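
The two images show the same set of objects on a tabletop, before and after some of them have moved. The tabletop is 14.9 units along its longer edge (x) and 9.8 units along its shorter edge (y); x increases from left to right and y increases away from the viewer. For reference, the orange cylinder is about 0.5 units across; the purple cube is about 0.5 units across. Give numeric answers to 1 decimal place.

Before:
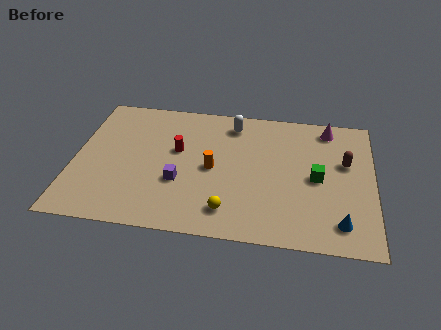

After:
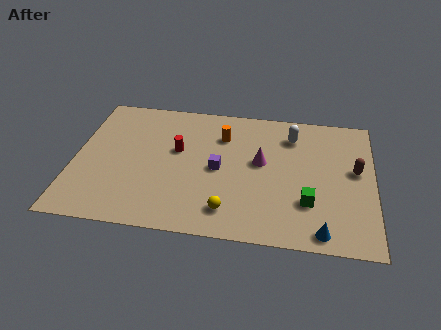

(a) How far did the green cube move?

1.8

From (12.1, 4.7) to (11.7, 2.9), the green cube covered √(0.4² + 1.8²) ≈ 1.8 units.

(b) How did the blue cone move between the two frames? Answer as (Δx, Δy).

(-0.9, -0.7)

From the two frames, the blue cone sits at roughly (13.3, 1.7) before and (12.4, 1.0) after.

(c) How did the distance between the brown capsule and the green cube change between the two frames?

+1.6

The distance was about 1.9 in the first image and 3.5 in the second, so they moved 1.6 units further apart.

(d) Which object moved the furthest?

the magenta cone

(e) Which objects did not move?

the red cylinder and the yellow sphere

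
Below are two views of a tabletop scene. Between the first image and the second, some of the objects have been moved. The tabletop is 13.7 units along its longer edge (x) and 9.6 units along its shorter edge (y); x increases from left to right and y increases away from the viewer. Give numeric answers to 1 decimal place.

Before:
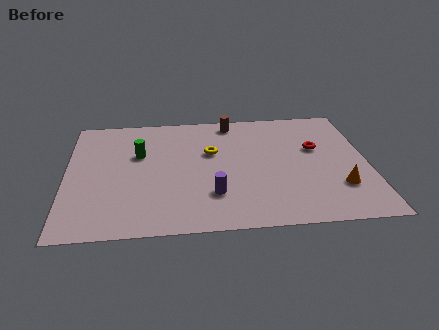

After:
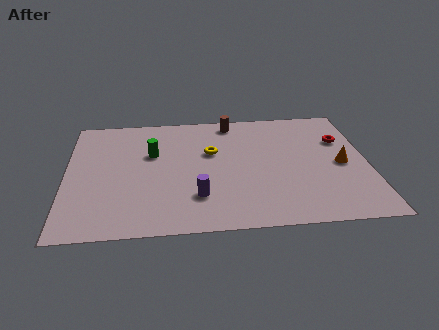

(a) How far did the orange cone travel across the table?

1.8

From (12.3, 2.7) to (12.5, 4.5), the orange cone covered √(0.2² + 1.8²) ≈ 1.8 units.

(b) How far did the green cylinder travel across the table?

0.6

From (3.3, 6.1) to (3.9, 6.1), the green cylinder covered √(0.6² + 0.0²) ≈ 0.6 units.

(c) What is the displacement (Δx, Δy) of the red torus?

(1.2, 0.6)

From the two frames, the red torus sits at roughly (11.4, 5.9) before and (12.6, 6.5) after.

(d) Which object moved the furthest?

the orange cone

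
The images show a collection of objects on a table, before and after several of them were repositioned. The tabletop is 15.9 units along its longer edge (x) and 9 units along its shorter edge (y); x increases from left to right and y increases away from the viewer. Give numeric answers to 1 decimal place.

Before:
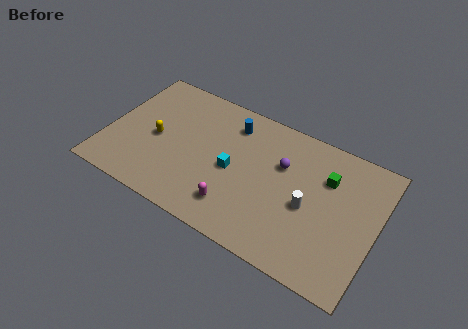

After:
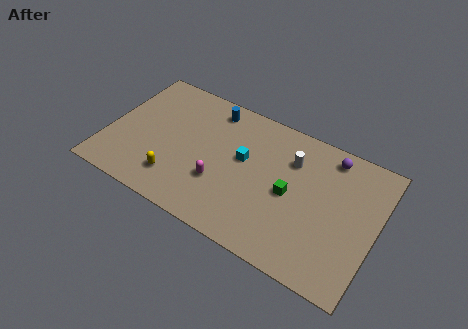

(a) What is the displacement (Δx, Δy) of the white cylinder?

(-1.3, 2.5)

From the two frames, the white cylinder sits at roughly (12.0, 4.0) before and (10.7, 6.5) after.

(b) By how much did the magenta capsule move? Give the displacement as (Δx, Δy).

(-1.1, 1.1)

The magenta capsule was at about (8.0, 1.9) and moved to about (6.9, 3.0).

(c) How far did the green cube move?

2.8

The green cube moved from about (12.8, 6.3) to (10.9, 4.3), a distance of √(1.9² + 2.0²) ≈ 2.8.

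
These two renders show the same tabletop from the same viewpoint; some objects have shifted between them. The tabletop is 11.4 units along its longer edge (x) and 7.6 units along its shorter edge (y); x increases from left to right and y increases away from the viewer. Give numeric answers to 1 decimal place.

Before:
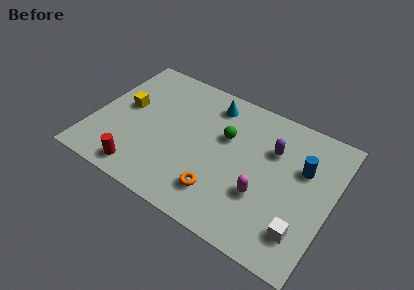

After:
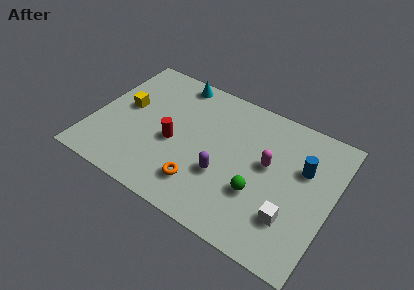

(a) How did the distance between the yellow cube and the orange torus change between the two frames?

-0.8

The distance was about 5.6 in the first image and 4.8 in the second, so they moved 0.8 units closer together.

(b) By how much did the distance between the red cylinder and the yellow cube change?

-0.8

Before: roughly 3.5 units apart; after: 2.7. That's 0.8 units closer together.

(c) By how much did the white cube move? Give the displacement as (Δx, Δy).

(-0.6, 0.4)

The white cube was at about (10.3, 1.7) and moved to about (9.7, 2.1).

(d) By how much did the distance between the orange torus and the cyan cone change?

+0.8

Before: roughly 4.7 units apart; after: 5.5. That's 0.8 units further apart.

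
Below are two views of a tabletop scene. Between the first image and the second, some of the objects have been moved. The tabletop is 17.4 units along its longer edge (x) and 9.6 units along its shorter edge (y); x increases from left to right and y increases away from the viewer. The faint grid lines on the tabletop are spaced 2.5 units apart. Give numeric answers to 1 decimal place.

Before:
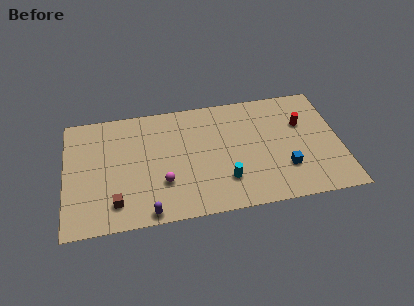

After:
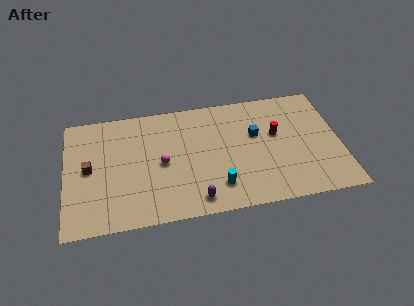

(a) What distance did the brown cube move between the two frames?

3.4

From (3.1, 1.9) to (1.5, 4.9), the brown cube covered √(1.6² + 3.0²) ≈ 3.4 units.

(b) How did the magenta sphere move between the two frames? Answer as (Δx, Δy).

(0.0, 1.6)

The magenta sphere started near (6.1, 3.0) and ended near (6.1, 4.6).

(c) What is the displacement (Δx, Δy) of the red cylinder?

(-1.7, -0.6)

The red cylinder started near (15.1, 6.3) and ended near (13.4, 5.7).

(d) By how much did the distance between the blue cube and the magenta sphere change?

-1.6

The distance was about 7.7 in the first image and 6.1 in the second, so they moved 1.6 units closer together.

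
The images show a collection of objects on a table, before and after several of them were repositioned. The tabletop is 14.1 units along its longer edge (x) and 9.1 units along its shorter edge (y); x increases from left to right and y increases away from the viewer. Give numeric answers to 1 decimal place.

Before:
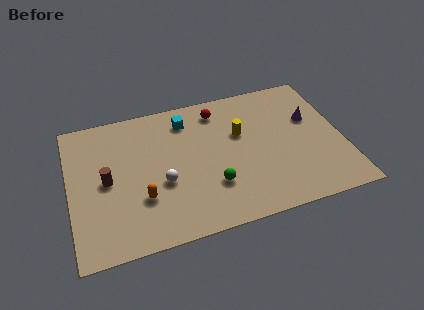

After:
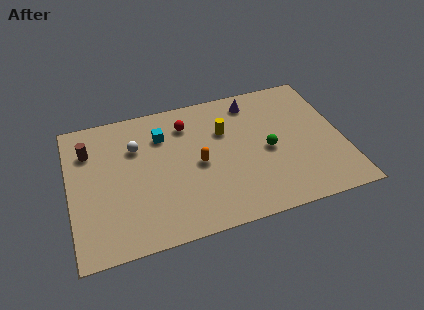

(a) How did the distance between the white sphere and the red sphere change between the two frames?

-2.3

Before: roughly 5.1 units apart; after: 2.8. That's 2.3 units closer together.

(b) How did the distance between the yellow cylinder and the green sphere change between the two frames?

-0.6

The distance was about 3.4 in the first image and 2.8 in the second, so they moved 0.6 units closer together.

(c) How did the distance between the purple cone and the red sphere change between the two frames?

-1.5

Before: roughly 5.1 units apart; after: 3.6. That's 1.5 units closer together.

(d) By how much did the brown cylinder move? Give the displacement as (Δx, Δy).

(-0.8, 2.2)

From the two frames, the brown cylinder sits at roughly (1.9, 4.5) before and (1.1, 6.7) after.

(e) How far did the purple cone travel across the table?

3.5

The purple cone moved from about (12.6, 5.7) to (9.7, 7.7), a distance of √(2.9² + 2.0²) ≈ 3.5.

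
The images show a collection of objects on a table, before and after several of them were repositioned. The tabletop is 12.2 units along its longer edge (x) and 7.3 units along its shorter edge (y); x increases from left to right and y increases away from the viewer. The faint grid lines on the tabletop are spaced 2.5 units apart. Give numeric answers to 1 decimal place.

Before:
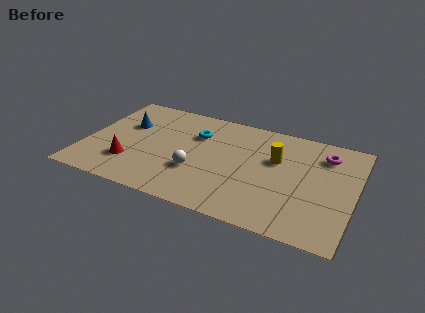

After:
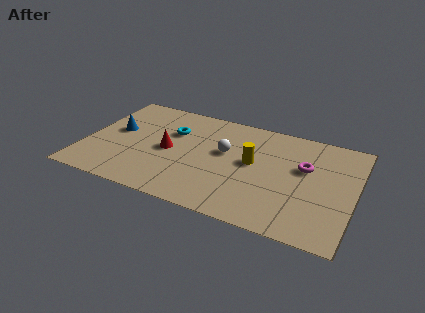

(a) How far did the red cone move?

2.2

From (2.2, 2.0) to (3.8, 3.5), the red cone covered √(1.6² + 1.5²) ≈ 2.2 units.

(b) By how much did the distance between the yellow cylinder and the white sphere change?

-2.7

Before: roughly 4.0 units apart; after: 1.3. That's 2.7 units closer together.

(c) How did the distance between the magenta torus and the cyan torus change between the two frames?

+0.3

Before: roughly 5.8 units apart; after: 6.1. That's 0.3 units further apart.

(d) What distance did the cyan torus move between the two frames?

1.1

The cyan torus was near (4.9, 5.1) before and (3.8, 4.9) after, so it travelled √(1.1² + 0.2²) ≈ 1.1 units.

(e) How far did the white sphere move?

2.1

The white sphere was near (5.2, 2.5) before and (6.3, 4.3) after, so it travelled √(1.1² + 1.8²) ≈ 2.1 units.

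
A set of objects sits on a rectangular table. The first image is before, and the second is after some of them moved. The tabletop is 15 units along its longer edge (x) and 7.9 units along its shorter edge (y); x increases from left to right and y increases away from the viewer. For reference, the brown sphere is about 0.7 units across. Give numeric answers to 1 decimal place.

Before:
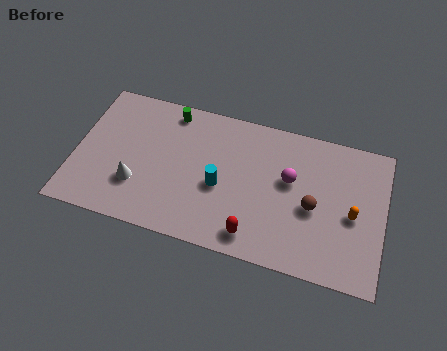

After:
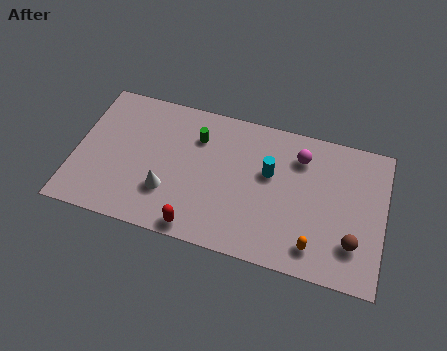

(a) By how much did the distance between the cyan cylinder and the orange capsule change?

-2.2

They were about 6.4 units apart before and 4.2 after — 2.2 units closer together.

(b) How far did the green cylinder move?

1.8

From (4.4, 6.9) to (5.8, 5.8), the green cylinder covered √(1.4² + 1.1²) ≈ 1.8 units.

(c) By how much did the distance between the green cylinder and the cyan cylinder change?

-0.7

They were about 4.4 units apart before and 3.7 after — 0.7 units closer together.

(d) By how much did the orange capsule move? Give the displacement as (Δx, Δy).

(-1.7, -2.2)

The orange capsule started near (13.5, 3.6) and ended near (11.8, 1.4).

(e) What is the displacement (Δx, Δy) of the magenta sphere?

(0.4, 1.4)

From the two frames, the magenta sphere sits at roughly (10.4, 4.7) before and (10.8, 6.1) after.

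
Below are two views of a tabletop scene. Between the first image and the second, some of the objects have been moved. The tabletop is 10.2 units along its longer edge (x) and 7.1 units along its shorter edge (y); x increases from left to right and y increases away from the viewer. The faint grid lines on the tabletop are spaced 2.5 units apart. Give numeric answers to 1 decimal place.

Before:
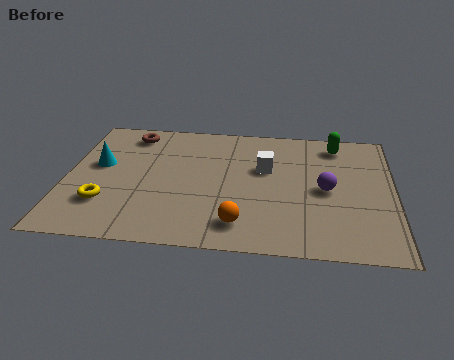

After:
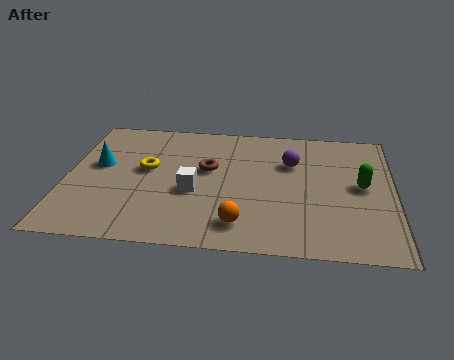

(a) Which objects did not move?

the cyan cone and the orange sphere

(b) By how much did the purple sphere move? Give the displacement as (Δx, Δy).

(-1.1, 1.4)

From the two frames, the purple sphere sits at roughly (8.1, 3.4) before and (7.0, 4.8) after.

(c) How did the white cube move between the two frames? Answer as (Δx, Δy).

(-2.2, -1.5)

The white cube started near (6.2, 4.4) and ended near (4.0, 2.9).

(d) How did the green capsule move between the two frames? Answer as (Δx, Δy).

(0.8, -2.3)

From the two frames, the green capsule sits at roughly (8.4, 6.0) before and (9.2, 3.7) after.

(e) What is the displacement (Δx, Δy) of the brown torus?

(2.5, -1.8)

The brown torus was at about (1.9, 6.0) and moved to about (4.4, 4.2).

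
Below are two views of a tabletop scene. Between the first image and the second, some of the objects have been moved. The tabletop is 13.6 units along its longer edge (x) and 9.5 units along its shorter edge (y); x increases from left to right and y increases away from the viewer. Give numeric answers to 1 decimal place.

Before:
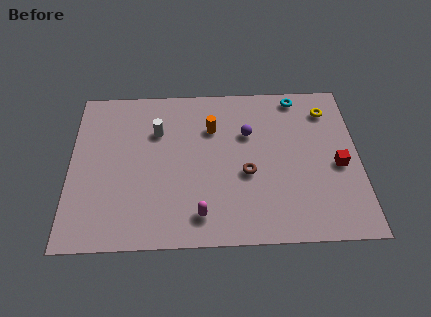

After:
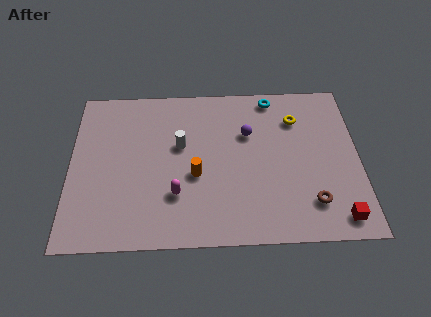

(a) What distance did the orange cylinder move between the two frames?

2.9

The orange cylinder was near (6.7, 6.7) before and (5.9, 3.9) after, so it travelled √(0.8² + 2.8²) ≈ 2.9 units.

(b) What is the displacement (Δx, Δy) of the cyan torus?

(-1.2, 0.0)

The cyan torus was at about (10.8, 8.5) and moved to about (9.6, 8.5).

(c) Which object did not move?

the purple sphere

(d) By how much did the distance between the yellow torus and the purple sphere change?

-1.6

Before: roughly 4.0 units apart; after: 2.4. That's 1.6 units closer together.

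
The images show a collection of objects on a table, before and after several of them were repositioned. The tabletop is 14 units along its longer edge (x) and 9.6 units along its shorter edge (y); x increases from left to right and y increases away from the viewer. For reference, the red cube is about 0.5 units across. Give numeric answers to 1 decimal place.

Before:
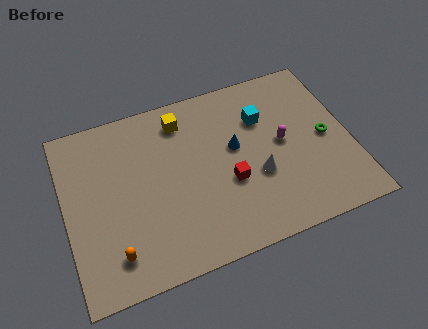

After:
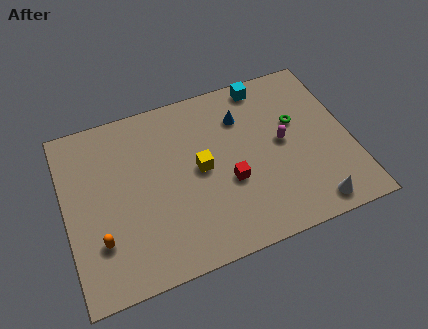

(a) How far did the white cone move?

3.5

The white cone was near (9.3, 3.6) before and (11.7, 1.1) after, so it travelled √(2.4² + 2.5²) ≈ 3.5 units.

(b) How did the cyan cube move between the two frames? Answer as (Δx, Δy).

(0.3, 1.9)

The cyan cube started near (9.9, 6.7) and ended near (10.2, 8.6).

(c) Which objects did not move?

the red cube and the magenta capsule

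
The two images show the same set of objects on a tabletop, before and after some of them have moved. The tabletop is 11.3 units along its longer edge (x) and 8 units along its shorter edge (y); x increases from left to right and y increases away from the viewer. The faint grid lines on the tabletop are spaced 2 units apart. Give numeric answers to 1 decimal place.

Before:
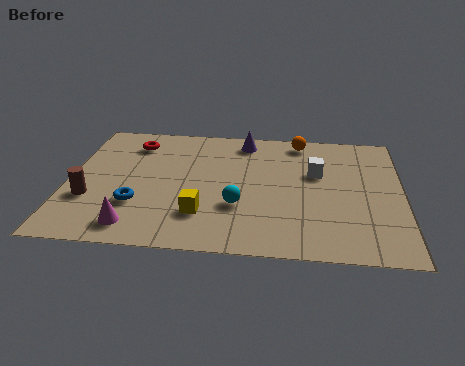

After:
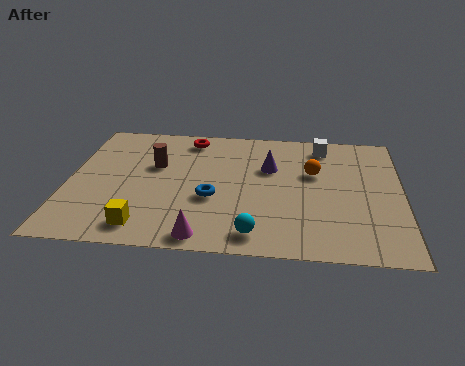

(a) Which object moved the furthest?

the brown cylinder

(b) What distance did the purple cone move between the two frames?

1.9

From (5.9, 6.9) to (6.8, 5.2), the purple cone covered √(0.9² + 1.7²) ≈ 1.9 units.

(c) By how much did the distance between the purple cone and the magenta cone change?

-1.8

They were about 6.7 units apart before and 4.9 after — 1.8 units closer together.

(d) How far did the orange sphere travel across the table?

2.2

The orange sphere moved from about (7.8, 7.1) to (8.3, 5.0), a distance of √(0.5² + 2.1²) ≈ 2.2.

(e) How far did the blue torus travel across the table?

2.6

The blue torus was near (2.4, 2.5) before and (4.9, 3.1) after, so it travelled √(2.5² + 0.6²) ≈ 2.6 units.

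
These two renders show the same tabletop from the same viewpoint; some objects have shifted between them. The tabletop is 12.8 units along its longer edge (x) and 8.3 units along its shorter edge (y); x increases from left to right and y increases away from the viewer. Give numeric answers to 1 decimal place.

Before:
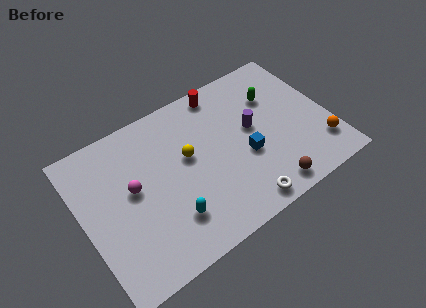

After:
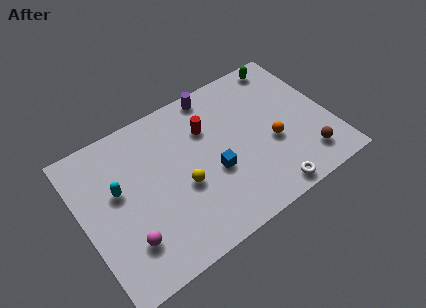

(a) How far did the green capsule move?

1.8

From (10.3, 5.8) to (11.2, 7.4), the green capsule covered √(0.9² + 1.6²) ≈ 1.8 units.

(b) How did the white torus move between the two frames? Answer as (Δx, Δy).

(1.4, -0.1)

The white torus started near (7.6, 0.9) and ended near (9.0, 0.8).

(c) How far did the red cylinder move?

1.9

The red cylinder moved from about (7.8, 7.4) to (6.7, 5.8), a distance of √(1.1² + 1.6²) ≈ 1.9.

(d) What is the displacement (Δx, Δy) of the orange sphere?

(-2.3, 1.4)

The orange sphere started near (12.0, 1.9) and ended near (9.7, 3.3).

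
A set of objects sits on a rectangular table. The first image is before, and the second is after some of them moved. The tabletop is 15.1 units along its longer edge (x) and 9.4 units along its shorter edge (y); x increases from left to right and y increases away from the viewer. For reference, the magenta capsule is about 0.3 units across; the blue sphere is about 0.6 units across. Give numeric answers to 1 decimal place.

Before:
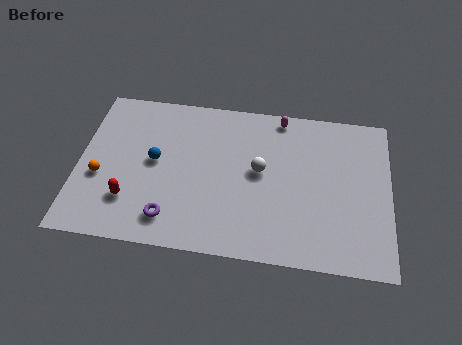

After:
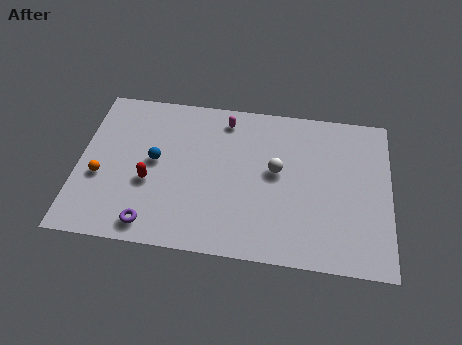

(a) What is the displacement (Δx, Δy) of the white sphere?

(0.8, 0.1)

The white sphere was at about (8.8, 5.1) and moved to about (9.6, 5.2).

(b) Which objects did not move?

the orange sphere and the blue sphere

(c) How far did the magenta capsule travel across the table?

2.7

From (9.7, 8.5) to (7.0, 8.0), the magenta capsule covered √(2.7² + 0.5²) ≈ 2.7 units.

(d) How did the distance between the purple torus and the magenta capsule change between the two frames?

-0.9

They were about 8.5 units apart before and 7.6 after — 0.9 units closer together.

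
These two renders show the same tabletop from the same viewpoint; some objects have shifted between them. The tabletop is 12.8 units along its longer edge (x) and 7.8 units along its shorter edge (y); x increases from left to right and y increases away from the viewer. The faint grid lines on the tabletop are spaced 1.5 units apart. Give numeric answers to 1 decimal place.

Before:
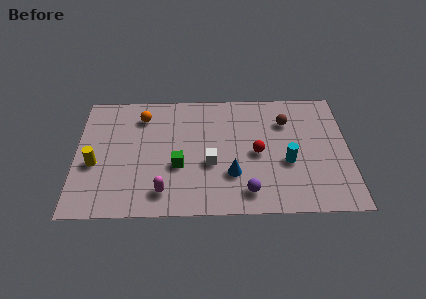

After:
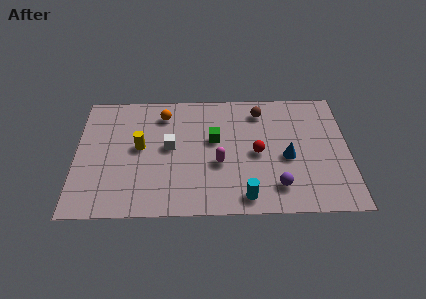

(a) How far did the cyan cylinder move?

2.9

The cyan cylinder moved from about (9.9, 3.1) to (7.9, 1.0), a distance of √(2.0² + 2.1²) ≈ 2.9.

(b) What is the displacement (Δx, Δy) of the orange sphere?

(1.0, 0.1)

From the two frames, the orange sphere sits at roughly (3.1, 6.2) before and (4.1, 6.3) after.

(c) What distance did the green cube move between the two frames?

2.3

From (4.8, 3.0) to (6.5, 4.6), the green cube covered √(1.7² + 1.6²) ≈ 2.3 units.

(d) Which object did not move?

the red sphere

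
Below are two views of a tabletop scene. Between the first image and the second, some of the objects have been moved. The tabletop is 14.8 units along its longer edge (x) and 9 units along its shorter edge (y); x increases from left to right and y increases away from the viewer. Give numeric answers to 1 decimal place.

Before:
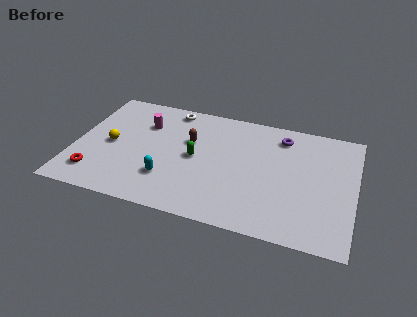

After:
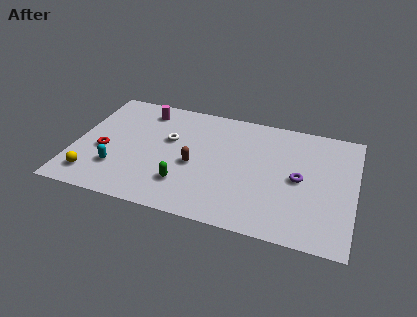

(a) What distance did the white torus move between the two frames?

2.5

The white torus moved from about (4.8, 8.0) to (4.9, 5.5), a distance of √(0.1² + 2.5²) ≈ 2.5.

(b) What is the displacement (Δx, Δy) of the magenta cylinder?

(-0.1, 1.1)

The magenta cylinder was at about (3.5, 6.4) and moved to about (3.4, 7.5).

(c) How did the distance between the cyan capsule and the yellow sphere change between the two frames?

-2.2

They were about 3.7 units apart before and 1.5 after — 2.2 units closer together.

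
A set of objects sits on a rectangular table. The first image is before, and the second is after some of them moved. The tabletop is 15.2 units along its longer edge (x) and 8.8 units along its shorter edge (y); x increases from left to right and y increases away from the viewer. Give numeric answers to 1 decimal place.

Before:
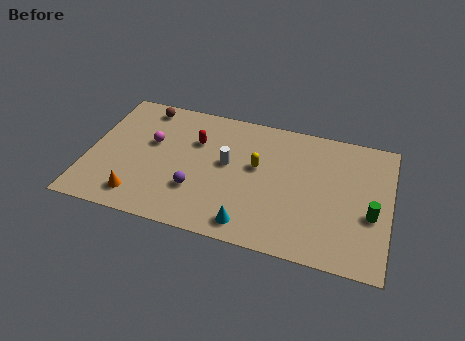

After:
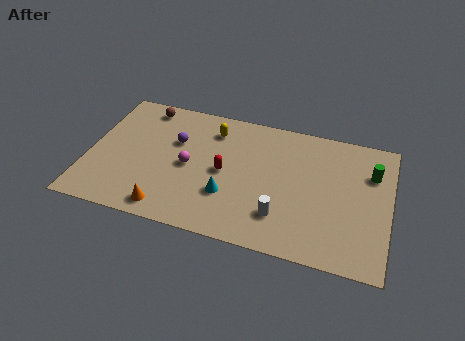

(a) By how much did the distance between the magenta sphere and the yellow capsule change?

-2.4

The distance was about 5.4 in the first image and 3.0 in the second, so they moved 2.4 units closer together.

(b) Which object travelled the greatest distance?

the white cylinder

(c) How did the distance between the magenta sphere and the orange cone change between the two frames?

-0.6

They were about 3.8 units apart before and 3.2 after — 0.6 units closer together.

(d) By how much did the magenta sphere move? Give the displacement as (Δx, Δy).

(2.0, -1.1)

The magenta sphere started near (3.1, 5.3) and ended near (5.1, 4.2).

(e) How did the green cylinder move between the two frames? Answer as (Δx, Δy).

(-0.1, 2.7)

From the two frames, the green cylinder sits at roughly (14.3, 3.5) before and (14.2, 6.2) after.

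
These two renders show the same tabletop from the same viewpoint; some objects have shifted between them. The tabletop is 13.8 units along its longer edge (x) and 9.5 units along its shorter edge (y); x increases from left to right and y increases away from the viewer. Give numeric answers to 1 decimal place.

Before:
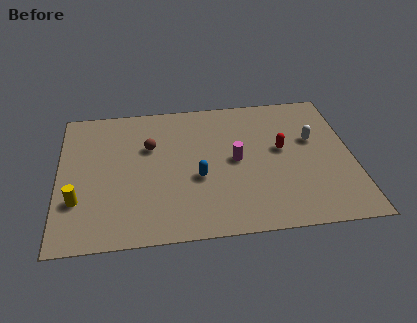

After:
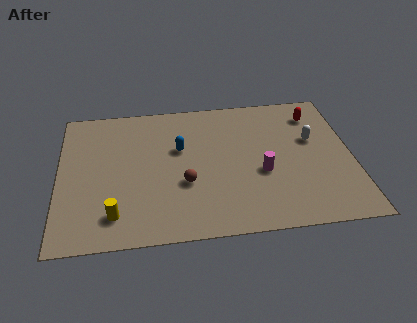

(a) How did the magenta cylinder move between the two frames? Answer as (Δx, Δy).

(1.2, -1.0)

The magenta cylinder started near (8.3, 4.8) and ended near (9.5, 3.8).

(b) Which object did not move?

the white capsule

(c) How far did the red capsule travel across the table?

2.9

The red capsule was near (10.5, 5.3) before and (12.2, 7.6) after, so it travelled √(1.7² + 2.3²) ≈ 2.9 units.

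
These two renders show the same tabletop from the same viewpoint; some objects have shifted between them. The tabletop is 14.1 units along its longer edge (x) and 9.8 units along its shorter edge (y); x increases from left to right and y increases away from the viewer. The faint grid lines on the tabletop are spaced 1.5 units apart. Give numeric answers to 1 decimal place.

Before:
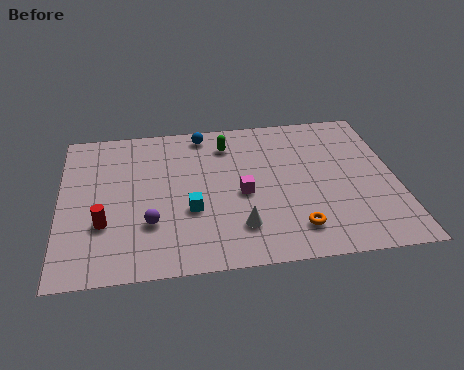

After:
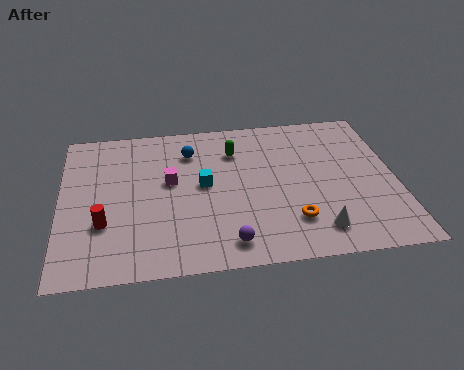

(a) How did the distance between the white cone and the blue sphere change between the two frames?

+1.2

They were about 6.5 units apart before and 7.7 after — 1.2 units further apart.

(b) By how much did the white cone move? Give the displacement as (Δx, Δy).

(3.2, -0.6)

The white cone started near (7.4, 2.3) and ended near (10.6, 1.7).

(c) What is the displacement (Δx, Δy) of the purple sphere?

(3.2, -1.6)

The purple sphere started near (3.7, 3.0) and ended near (6.9, 1.4).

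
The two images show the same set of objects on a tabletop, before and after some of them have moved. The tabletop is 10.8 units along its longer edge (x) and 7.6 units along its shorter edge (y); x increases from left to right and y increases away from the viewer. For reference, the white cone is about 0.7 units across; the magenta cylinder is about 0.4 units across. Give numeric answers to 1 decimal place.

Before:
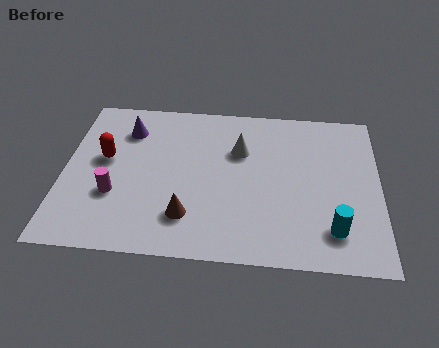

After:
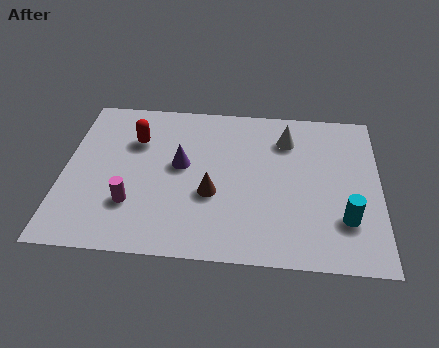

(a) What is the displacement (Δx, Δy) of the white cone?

(1.6, 0.7)

From the two frames, the white cone sits at roughly (6.0, 5.1) before and (7.6, 5.8) after.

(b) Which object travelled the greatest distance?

the purple cone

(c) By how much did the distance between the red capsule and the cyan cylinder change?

-0.4

Before: roughly 8.3 units apart; after: 7.9. That's 0.4 units closer together.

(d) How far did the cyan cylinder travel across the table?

0.6

The cyan cylinder moved from about (9.2, 1.6) to (9.6, 2.1), a distance of √(0.4² + 0.5²) ≈ 0.6.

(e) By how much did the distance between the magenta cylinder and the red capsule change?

+1.4

They were about 1.7 units apart before and 3.1 after — 1.4 units further apart.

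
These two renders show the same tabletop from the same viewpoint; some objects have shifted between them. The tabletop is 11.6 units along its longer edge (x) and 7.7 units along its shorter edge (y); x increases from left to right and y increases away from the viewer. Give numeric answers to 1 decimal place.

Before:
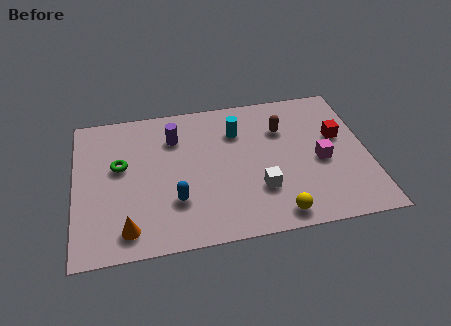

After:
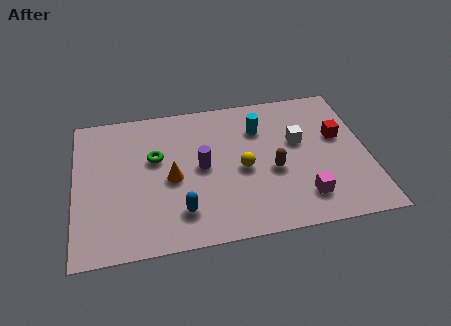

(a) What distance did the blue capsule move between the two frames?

0.6

From (3.9, 2.3) to (4.1, 1.7), the blue capsule covered √(0.2² + 0.6²) ≈ 0.6 units.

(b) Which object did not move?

the red cube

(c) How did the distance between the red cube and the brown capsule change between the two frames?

+0.7

Before: roughly 2.3 units apart; after: 3.0. That's 0.7 units further apart.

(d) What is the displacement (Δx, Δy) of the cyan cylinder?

(0.9, 0.0)

The cyan cylinder was at about (6.5, 5.6) and moved to about (7.4, 5.6).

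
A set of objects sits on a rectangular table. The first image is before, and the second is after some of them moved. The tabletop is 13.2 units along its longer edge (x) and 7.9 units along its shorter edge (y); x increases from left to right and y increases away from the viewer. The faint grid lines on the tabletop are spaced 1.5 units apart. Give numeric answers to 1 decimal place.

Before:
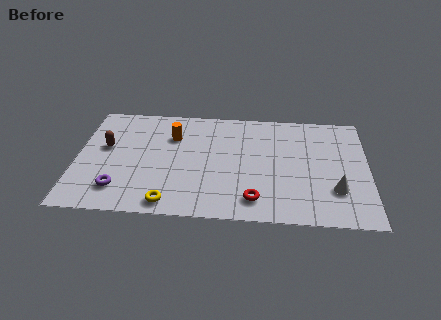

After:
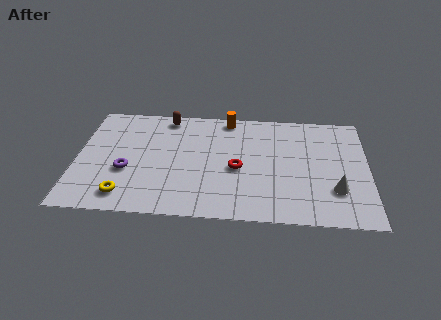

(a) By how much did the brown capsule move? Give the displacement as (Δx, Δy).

(2.7, 2.4)

From the two frames, the brown capsule sits at roughly (1.3, 4.6) before and (4.0, 7.0) after.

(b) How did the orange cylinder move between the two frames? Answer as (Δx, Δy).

(2.5, 1.5)

The orange cylinder started near (4.3, 5.6) and ended near (6.8, 7.1).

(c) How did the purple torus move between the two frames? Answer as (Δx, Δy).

(0.3, 1.3)

The purple torus was at about (2.0, 1.7) and moved to about (2.3, 3.0).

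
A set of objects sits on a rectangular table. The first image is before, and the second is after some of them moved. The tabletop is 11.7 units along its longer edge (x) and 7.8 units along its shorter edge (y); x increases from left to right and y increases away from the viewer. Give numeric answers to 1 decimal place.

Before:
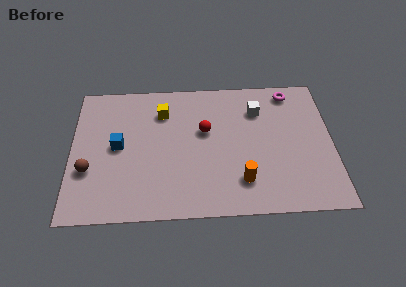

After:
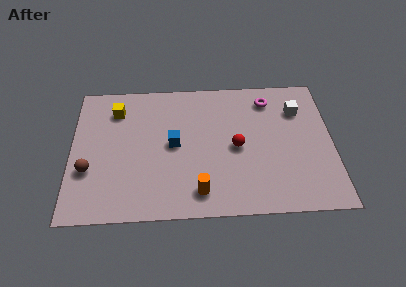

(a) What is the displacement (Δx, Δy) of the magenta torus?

(-1.0, -0.4)

From the two frames, the magenta torus sits at roughly (9.9, 6.8) before and (8.9, 6.4) after.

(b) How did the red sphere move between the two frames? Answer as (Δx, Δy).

(1.4, -1.0)

The red sphere was at about (6.0, 4.7) and moved to about (7.4, 3.7).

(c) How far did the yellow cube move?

2.1

The yellow cube moved from about (4.1, 5.9) to (2.0, 6.1), a distance of √(2.1² + 0.2²) ≈ 2.1.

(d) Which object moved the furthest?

the blue cube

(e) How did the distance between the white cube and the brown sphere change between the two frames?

+1.7

Before: roughly 8.2 units apart; after: 9.9. That's 1.7 units further apart.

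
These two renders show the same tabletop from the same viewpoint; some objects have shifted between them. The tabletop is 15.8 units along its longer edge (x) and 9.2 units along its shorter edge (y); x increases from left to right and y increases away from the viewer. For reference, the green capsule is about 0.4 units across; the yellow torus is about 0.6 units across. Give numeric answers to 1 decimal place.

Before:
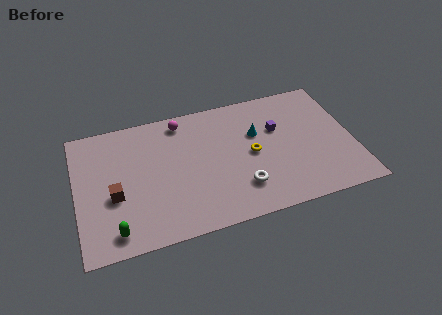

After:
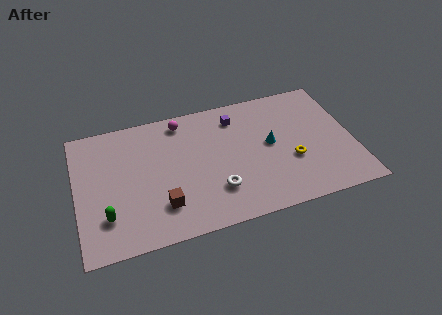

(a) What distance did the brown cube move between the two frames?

3.0

The brown cube moved from about (2.1, 3.7) to (4.7, 2.3), a distance of √(2.6² + 1.4²) ≈ 3.0.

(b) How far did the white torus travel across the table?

1.4

From (9.2, 2.3) to (7.8, 2.5), the white torus covered √(1.4² + 0.2²) ≈ 1.4 units.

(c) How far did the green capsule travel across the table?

1.2

The green capsule moved from about (2.0, 1.3) to (1.6, 2.4), a distance of √(0.4² + 1.1²) ≈ 1.2.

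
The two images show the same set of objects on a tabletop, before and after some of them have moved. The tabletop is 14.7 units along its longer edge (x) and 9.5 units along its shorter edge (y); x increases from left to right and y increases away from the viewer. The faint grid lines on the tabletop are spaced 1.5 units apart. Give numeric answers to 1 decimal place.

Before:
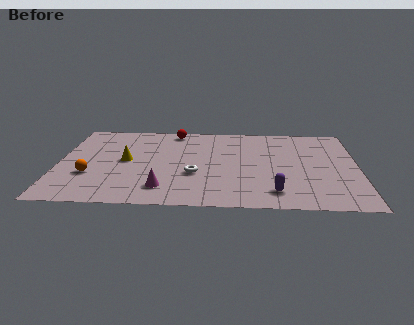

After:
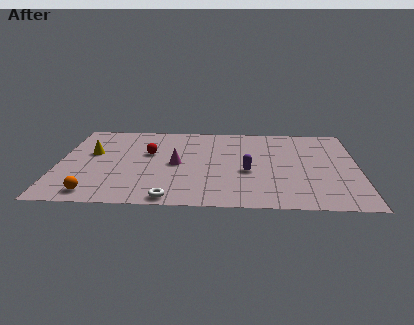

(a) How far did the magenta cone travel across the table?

2.8

The magenta cone was near (5.2, 1.9) before and (5.8, 4.6) after, so it travelled √(0.6² + 2.7²) ≈ 2.8 units.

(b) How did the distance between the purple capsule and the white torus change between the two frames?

+0.5

The distance was about 4.3 in the first image and 4.8 in the second, so they moved 0.5 units further apart.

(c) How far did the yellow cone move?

1.9

The yellow cone moved from about (3.3, 4.9) to (1.6, 5.7), a distance of √(1.7² + 0.8²) ≈ 1.9.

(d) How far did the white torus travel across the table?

2.9

The white torus was near (6.7, 3.5) before and (5.6, 0.8) after, so it travelled √(1.1² + 2.7²) ≈ 2.9 units.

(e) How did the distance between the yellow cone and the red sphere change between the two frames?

-1.5

Before: roughly 4.3 units apart; after: 2.8. That's 1.5 units closer together.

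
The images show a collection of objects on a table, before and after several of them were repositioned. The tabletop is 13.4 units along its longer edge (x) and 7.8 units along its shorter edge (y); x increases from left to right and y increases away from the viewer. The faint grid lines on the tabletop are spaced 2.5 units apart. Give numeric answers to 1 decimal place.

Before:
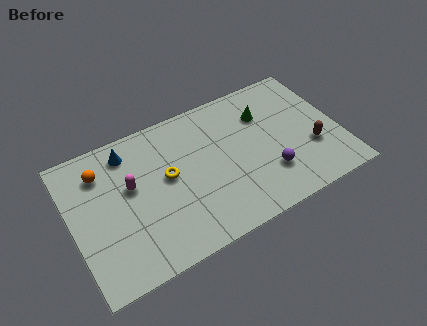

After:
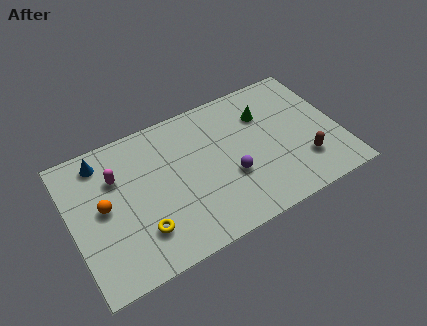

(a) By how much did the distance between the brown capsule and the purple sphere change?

+1.3

The distance was about 2.4 in the first image and 3.7 in the second, so they moved 1.3 units further apart.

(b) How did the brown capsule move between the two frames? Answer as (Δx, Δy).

(-0.5, -0.6)

From the two frames, the brown capsule sits at roughly (11.9, 2.7) before and (11.4, 2.1) after.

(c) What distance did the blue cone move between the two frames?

1.3

The blue cone moved from about (3.1, 6.5) to (1.8, 6.6), a distance of √(1.3² + 0.1²) ≈ 1.3.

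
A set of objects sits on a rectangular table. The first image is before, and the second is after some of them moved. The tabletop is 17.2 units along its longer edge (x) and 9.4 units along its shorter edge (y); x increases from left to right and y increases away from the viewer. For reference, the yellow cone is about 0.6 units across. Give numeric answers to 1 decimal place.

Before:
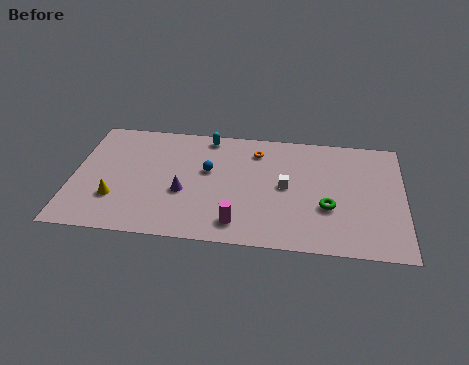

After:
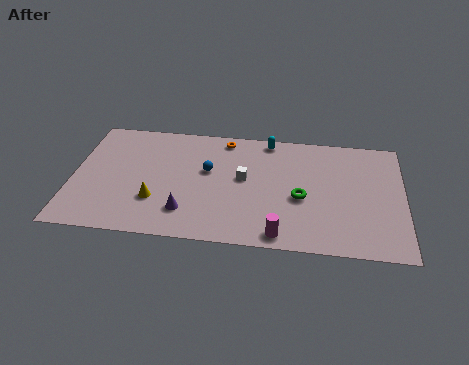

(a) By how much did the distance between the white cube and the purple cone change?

-1.2

The distance was about 5.4 in the first image and 4.2 in the second, so they moved 1.2 units closer together.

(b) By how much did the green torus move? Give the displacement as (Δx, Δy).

(-1.4, 0.6)

From the two frames, the green torus sits at roughly (13.3, 3.4) before and (11.9, 4.0) after.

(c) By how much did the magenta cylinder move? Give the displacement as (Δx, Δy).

(2.2, -0.6)

The magenta cylinder was at about (8.7, 1.6) and moved to about (10.9, 1.0).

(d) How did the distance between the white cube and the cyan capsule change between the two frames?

-2.0

The distance was about 5.5 in the first image and 3.5 in the second, so they moved 2.0 units closer together.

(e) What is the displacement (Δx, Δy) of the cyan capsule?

(3.2, 0.1)

From the two frames, the cyan capsule sits at roughly (6.9, 8.4) before and (10.1, 8.5) after.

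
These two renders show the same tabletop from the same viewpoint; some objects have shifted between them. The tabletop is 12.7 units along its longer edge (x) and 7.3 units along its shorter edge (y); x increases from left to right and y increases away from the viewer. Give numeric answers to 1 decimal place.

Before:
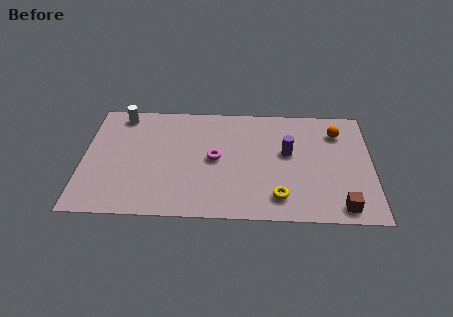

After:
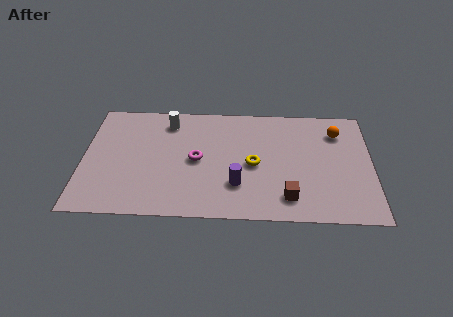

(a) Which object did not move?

the orange sphere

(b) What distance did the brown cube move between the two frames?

2.4

The brown cube was near (11.3, 0.9) before and (9.0, 1.4) after, so it travelled √(2.3² + 0.5²) ≈ 2.4 units.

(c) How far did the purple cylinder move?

3.0

From (9.0, 4.2) to (6.8, 2.1), the purple cylinder covered √(2.2² + 2.1²) ≈ 3.0 units.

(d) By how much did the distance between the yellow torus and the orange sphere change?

-0.6

The distance was about 4.9 in the first image and 4.3 in the second, so they moved 0.6 units closer together.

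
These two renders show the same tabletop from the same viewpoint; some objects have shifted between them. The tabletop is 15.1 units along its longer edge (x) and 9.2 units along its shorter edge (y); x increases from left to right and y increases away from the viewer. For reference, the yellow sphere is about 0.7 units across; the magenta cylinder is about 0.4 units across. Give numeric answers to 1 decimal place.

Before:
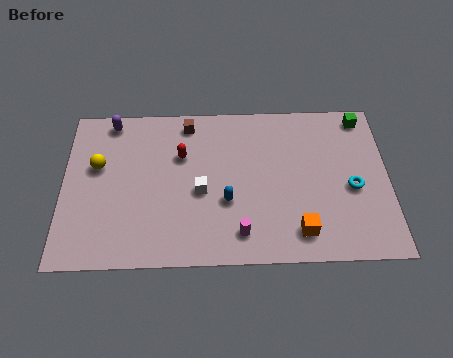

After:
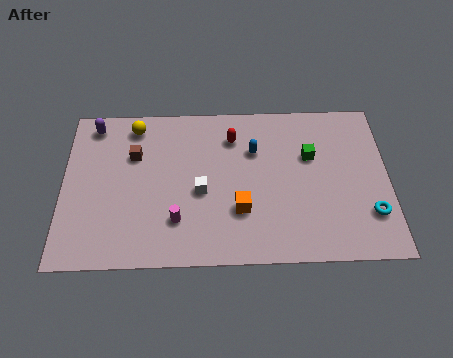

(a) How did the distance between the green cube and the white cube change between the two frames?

-3.2

Before: roughly 8.6 units apart; after: 5.4. That's 3.2 units closer together.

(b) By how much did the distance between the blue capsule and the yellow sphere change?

-0.6

The distance was about 6.4 in the first image and 5.8 in the second, so they moved 0.6 units closer together.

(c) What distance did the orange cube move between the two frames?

3.0

The orange cube moved from about (10.9, 1.6) to (8.2, 2.9), a distance of √(2.7² + 1.3²) ≈ 3.0.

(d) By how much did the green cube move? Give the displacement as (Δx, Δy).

(-2.5, -2.2)

The green cube started near (14.0, 8.1) and ended near (11.5, 5.9).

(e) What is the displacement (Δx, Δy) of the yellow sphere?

(1.7, 2.3)

From the two frames, the yellow sphere sits at roughly (1.6, 5.6) before and (3.3, 7.9) after.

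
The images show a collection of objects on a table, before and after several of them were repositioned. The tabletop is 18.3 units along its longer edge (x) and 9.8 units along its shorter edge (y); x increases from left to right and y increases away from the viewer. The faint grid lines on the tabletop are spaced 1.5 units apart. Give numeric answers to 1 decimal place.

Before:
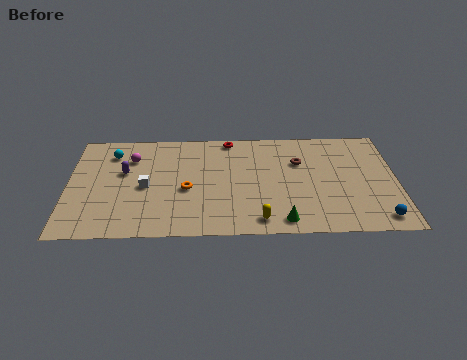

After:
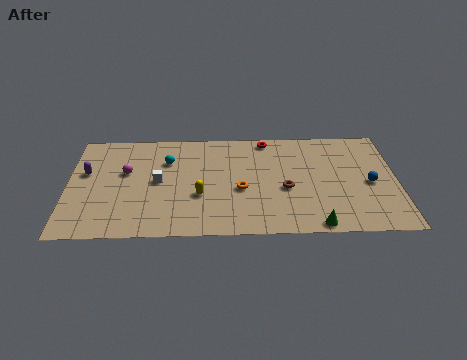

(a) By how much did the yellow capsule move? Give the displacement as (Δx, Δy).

(-3.3, 2.3)

From the two frames, the yellow capsule sits at roughly (10.6, 1.3) before and (7.3, 3.6) after.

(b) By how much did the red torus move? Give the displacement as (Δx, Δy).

(2.1, -0.1)

From the two frames, the red torus sits at roughly (9.0, 8.9) before and (11.1, 8.8) after.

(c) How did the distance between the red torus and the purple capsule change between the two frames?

+3.9

Before: roughly 6.6 units apart; after: 10.5. That's 3.9 units further apart.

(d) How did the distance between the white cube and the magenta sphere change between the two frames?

-0.8

Before: roughly 2.8 units apart; after: 2.0. That's 0.8 units closer together.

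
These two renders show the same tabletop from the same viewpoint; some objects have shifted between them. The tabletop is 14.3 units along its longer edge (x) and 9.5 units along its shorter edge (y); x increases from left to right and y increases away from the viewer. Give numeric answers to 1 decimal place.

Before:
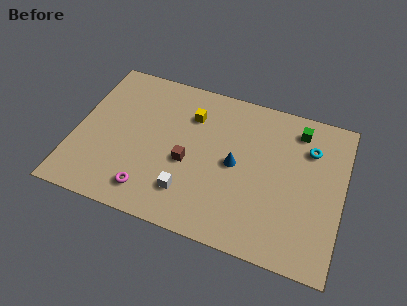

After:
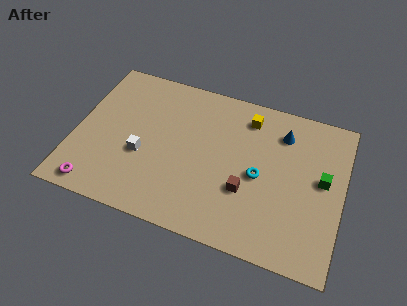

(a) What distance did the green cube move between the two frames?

3.1

From (11.7, 7.9) to (13.2, 5.2), the green cube covered √(1.5² + 2.7²) ≈ 3.1 units.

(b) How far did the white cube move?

3.0

The white cube moved from about (6.3, 2.2) to (3.7, 3.7), a distance of √(2.6² + 1.5²) ≈ 3.0.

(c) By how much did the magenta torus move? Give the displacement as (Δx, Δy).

(-2.8, -0.6)

The magenta torus started near (4.3, 1.6) and ended near (1.5, 1.0).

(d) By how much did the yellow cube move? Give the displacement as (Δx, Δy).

(3.0, 0.8)

The yellow cube started near (6.0, 7.0) and ended near (9.0, 7.8).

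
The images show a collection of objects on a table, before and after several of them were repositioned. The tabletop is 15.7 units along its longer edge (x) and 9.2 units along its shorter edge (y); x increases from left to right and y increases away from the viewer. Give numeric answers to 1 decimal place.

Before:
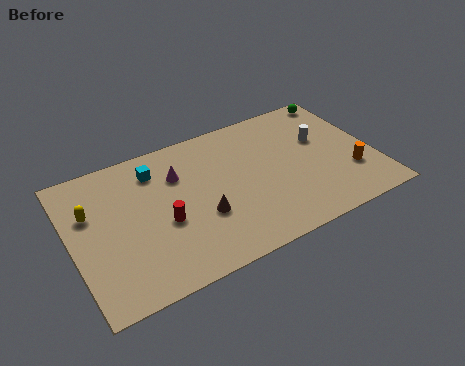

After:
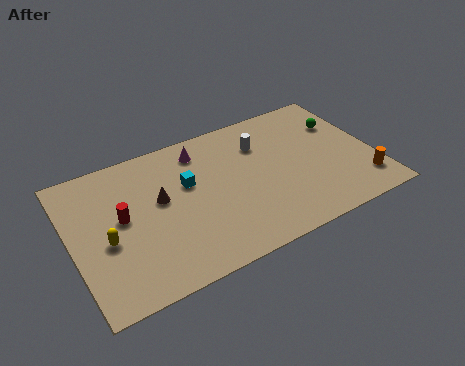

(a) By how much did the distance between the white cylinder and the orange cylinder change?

+3.6

They were about 3.1 units apart before and 6.7 after — 3.6 units further apart.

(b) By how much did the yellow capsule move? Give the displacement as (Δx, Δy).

(0.6, -2.1)

The yellow capsule was at about (1.1, 6.0) and moved to about (1.7, 3.9).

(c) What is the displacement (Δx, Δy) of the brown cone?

(-1.9, 2.0)

The brown cone started near (6.5, 3.3) and ended near (4.6, 5.3).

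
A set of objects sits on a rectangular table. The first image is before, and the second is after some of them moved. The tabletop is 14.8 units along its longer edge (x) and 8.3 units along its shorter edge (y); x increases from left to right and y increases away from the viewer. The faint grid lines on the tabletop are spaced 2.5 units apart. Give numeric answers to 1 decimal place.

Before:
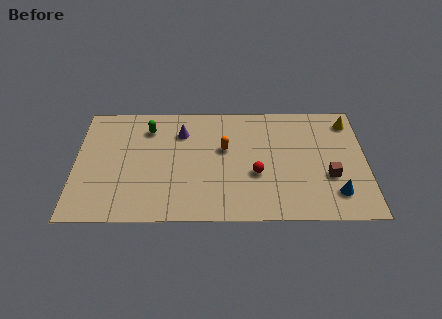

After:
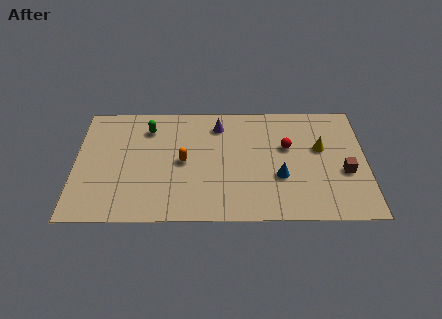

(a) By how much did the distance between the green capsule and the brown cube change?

+0.7

The distance was about 9.8 in the first image and 10.5 in the second, so they moved 0.7 units further apart.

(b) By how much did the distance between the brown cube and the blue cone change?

+2.1

The distance was about 1.2 in the first image and 3.3 in the second, so they moved 2.1 units further apart.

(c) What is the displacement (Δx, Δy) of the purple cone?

(1.9, 0.5)

The purple cone started near (5.4, 6.2) and ended near (7.3, 6.7).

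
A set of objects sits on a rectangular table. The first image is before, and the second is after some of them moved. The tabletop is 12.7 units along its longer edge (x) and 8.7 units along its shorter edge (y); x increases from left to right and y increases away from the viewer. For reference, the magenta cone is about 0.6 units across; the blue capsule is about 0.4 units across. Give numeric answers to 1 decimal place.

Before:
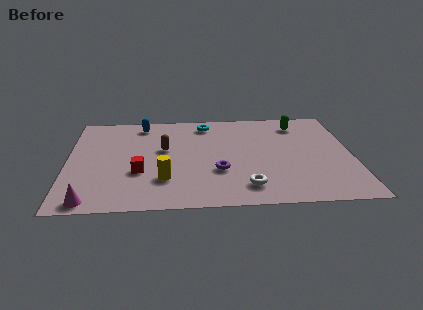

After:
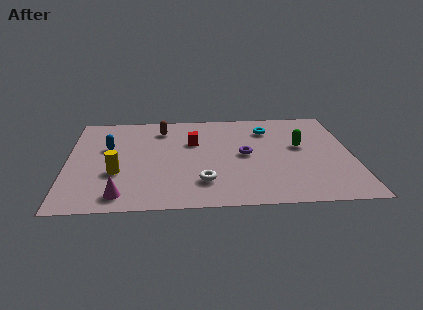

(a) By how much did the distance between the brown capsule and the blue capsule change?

+0.3

Before: roughly 2.6 units apart; after: 2.9. That's 0.3 units further apart.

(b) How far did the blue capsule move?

2.6

The blue capsule was near (3.3, 7.5) before and (1.8, 5.4) after, so it travelled √(1.5² + 2.1²) ≈ 2.6 units.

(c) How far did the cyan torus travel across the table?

2.9

The cyan torus moved from about (6.2, 7.4) to (9.0, 6.7), a distance of √(2.8² + 0.7²) ≈ 2.9.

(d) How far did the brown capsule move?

1.9

The brown capsule moved from about (4.3, 5.1) to (4.2, 7.0), a distance of √(0.1² + 1.9²) ≈ 1.9.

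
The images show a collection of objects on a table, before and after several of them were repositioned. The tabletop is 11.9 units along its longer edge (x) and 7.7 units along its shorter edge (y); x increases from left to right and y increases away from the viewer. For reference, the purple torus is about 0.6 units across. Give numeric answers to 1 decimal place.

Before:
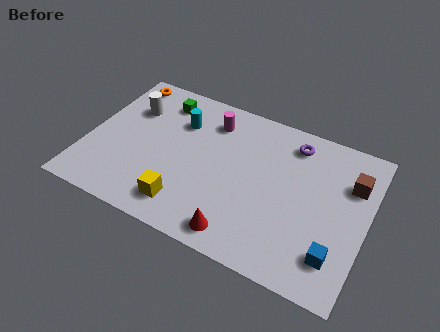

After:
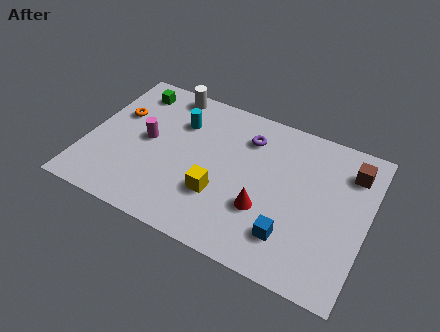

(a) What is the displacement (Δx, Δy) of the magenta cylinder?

(-2.5, -2.1)

The magenta cylinder was at about (5.0, 6.1) and moved to about (2.5, 4.0).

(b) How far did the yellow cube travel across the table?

1.7

From (4.5, 1.4) to (5.8, 2.5), the yellow cube covered √(1.3² + 1.1²) ≈ 1.7 units.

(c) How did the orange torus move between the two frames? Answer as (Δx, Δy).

(0.1, -1.9)

The orange torus started near (1.0, 6.8) and ended near (1.1, 4.9).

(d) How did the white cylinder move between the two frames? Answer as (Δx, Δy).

(1.4, 1.5)

The white cylinder was at about (1.6, 5.4) and moved to about (3.0, 6.9).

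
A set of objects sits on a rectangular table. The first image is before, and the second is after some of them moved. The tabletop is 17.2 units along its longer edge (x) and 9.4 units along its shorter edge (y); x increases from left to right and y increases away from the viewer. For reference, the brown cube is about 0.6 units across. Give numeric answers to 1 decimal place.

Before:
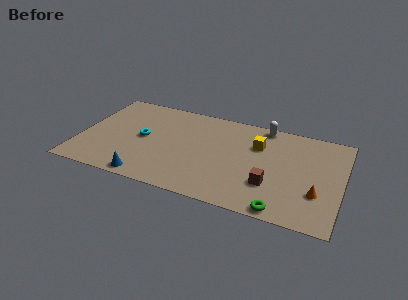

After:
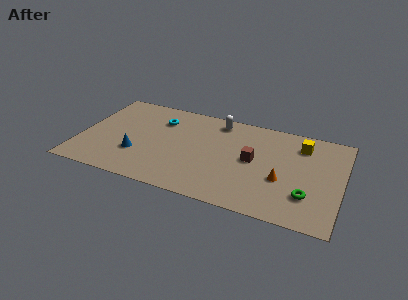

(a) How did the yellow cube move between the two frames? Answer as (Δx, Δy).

(2.8, 0.9)

From the two frames, the yellow cube sits at roughly (11.6, 6.5) before and (14.4, 7.4) after.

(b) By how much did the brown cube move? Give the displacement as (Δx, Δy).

(-1.3, 2.0)

From the two frames, the brown cube sits at roughly (12.7, 2.9) before and (11.4, 4.9) after.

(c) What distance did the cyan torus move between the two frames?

2.4

From (4.1, 4.8) to (5.0, 7.0), the cyan torus covered √(0.9² + 2.2²) ≈ 2.4 units.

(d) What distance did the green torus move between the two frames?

2.3

The green torus was near (13.6, 0.8) before and (15.1, 2.6) after, so it travelled √(1.5² + 1.8²) ≈ 2.3 units.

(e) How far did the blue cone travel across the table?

2.3

The blue cone moved from about (4.8, 0.9) to (3.9, 3.0), a distance of √(0.9² + 2.1²) ≈ 2.3.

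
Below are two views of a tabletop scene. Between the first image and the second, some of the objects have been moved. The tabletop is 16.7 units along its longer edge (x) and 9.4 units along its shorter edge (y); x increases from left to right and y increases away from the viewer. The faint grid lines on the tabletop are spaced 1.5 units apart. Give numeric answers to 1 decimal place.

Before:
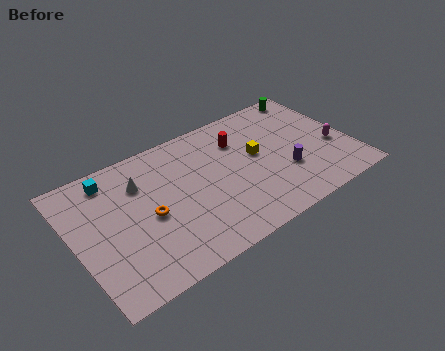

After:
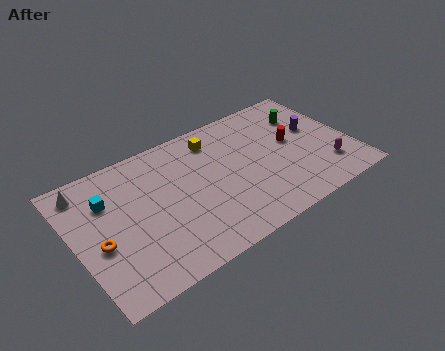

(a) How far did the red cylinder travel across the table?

3.4

The red cylinder was near (10.3, 6.9) before and (13.3, 5.2) after, so it travelled √(3.0² + 1.7²) ≈ 3.4 units.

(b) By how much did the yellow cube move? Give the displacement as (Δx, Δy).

(-2.2, 2.4)

The yellow cube was at about (11.1, 5.3) and moved to about (8.9, 7.7).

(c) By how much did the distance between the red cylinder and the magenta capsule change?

-2.9

Before: roughly 6.2 units apart; after: 3.3. That's 2.9 units closer together.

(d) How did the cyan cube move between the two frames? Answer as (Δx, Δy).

(-0.4, -1.4)

The cyan cube started near (2.6, 8.0) and ended near (2.2, 6.6).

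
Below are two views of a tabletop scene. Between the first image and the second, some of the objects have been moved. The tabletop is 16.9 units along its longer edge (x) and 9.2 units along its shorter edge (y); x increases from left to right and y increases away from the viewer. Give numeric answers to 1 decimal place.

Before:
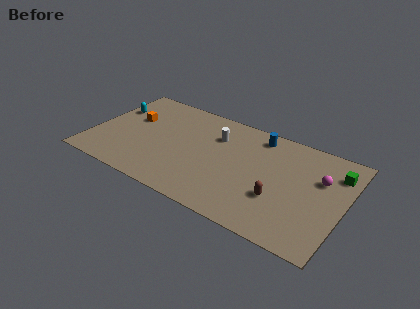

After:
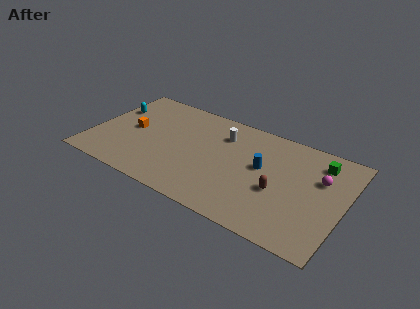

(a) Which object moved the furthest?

the blue cylinder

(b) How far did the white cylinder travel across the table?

0.5

The white cylinder moved from about (8.1, 6.6) to (8.5, 6.9), a distance of √(0.4² + 0.3²) ≈ 0.5.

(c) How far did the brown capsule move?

0.6

The brown capsule was near (12.8, 3.1) before and (12.7, 3.7) after, so it travelled √(0.1² + 0.6²) ≈ 0.6 units.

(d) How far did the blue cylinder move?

2.8

From (10.8, 7.9) to (11.4, 5.2), the blue cylinder covered √(0.6² + 2.7²) ≈ 2.8 units.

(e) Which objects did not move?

the magenta sphere and the cyan capsule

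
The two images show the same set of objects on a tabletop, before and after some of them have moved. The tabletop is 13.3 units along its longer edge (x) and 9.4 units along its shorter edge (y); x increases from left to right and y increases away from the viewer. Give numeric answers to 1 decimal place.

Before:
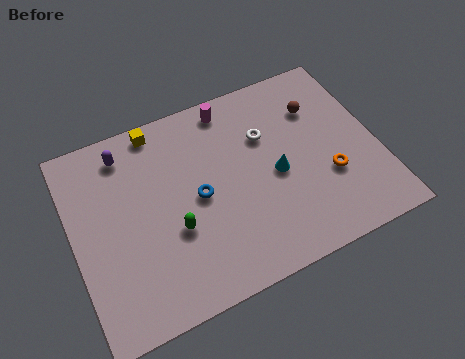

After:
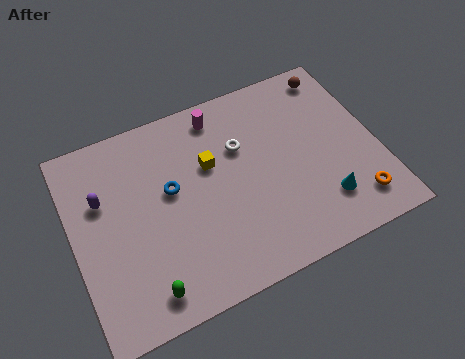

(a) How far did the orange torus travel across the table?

1.8

The orange torus moved from about (11.0, 3.3) to (11.9, 1.7), a distance of √(0.9² + 1.6²) ≈ 1.8.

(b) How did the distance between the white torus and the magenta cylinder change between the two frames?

-0.4

Before: roughly 2.4 units apart; after: 2.0. That's 0.4 units closer together.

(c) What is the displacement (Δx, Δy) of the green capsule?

(-1.5, -2.2)

The green capsule was at about (4.2, 3.5) and moved to about (2.7, 1.3).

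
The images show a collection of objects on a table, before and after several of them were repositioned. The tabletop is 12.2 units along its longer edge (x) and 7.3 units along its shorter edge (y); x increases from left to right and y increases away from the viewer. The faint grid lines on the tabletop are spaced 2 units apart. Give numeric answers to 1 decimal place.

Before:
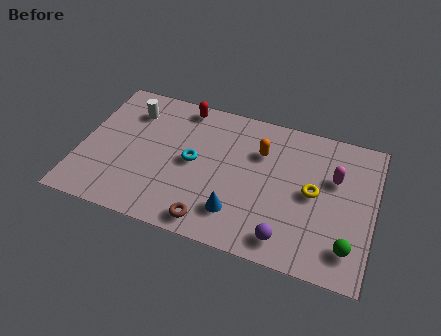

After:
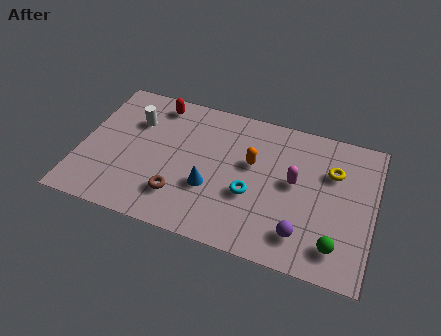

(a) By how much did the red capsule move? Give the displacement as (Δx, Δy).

(-1.1, -0.2)

The red capsule started near (4.0, 6.5) and ended near (2.9, 6.3).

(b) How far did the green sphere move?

0.5

From (11.3, 1.5) to (10.8, 1.4), the green sphere covered √(0.5² + 0.1²) ≈ 0.5 units.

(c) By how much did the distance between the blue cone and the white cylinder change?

-2.0

The distance was about 6.2 in the first image and 4.2 in the second, so they moved 2.0 units closer together.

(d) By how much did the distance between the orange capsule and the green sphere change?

-0.5

Before: roughly 5.3 units apart; after: 4.8. That's 0.5 units closer together.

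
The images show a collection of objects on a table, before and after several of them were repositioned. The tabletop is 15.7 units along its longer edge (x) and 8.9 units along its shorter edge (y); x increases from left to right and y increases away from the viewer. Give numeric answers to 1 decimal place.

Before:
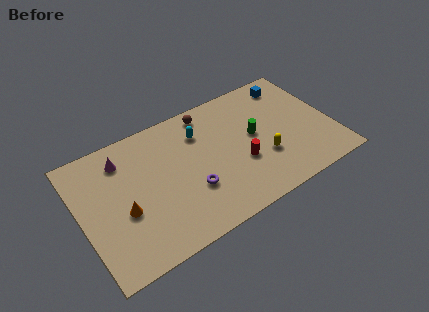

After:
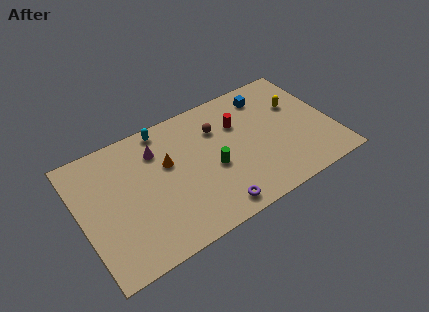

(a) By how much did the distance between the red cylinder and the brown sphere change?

-3.4

Before: roughly 4.7 units apart; after: 1.3. That's 3.4 units closer together.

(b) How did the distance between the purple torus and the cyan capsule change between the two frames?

+3.4

They were about 3.8 units apart before and 7.2 after — 3.4 units further apart.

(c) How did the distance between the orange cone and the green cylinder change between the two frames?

-5.4

Before: roughly 8.5 units apart; after: 3.1. That's 5.4 units closer together.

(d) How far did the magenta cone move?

2.1

The magenta cone moved from about (2.9, 7.1) to (5.0, 6.7), a distance of √(2.1² + 0.4²) ≈ 2.1.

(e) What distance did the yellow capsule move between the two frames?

3.8

The yellow capsule was near (11.2, 3.0) before and (13.8, 5.8) after, so it travelled √(2.6² + 2.8²) ≈ 3.8 units.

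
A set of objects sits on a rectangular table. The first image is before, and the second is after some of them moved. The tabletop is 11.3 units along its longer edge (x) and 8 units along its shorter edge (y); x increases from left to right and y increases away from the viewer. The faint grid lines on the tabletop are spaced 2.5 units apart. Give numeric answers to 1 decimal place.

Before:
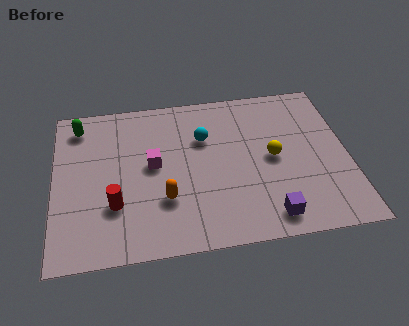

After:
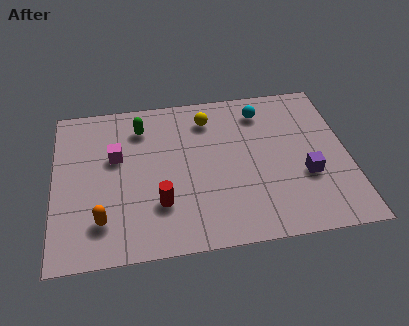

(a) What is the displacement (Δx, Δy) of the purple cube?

(1.5, 1.8)

The purple cube started near (8.1, 1.1) and ended near (9.6, 2.9).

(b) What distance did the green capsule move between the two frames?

2.4

The green capsule moved from about (1.0, 6.7) to (3.4, 6.3), a distance of √(2.4² + 0.4²) ≈ 2.4.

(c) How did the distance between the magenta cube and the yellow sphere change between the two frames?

-0.7

The distance was about 4.6 in the first image and 3.9 in the second, so they moved 0.7 units closer together.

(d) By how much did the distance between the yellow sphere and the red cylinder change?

-1.7

Before: roughly 6.3 units apart; after: 4.6. That's 1.7 units closer together.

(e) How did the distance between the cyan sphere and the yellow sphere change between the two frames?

-0.9

They were about 3.0 units apart before and 2.1 after — 0.9 units closer together.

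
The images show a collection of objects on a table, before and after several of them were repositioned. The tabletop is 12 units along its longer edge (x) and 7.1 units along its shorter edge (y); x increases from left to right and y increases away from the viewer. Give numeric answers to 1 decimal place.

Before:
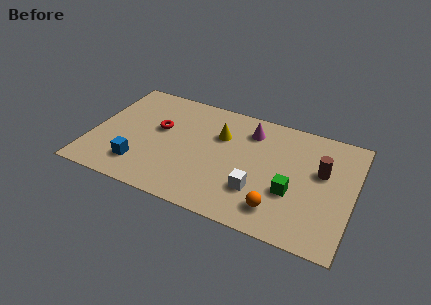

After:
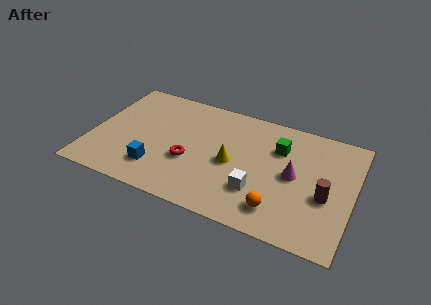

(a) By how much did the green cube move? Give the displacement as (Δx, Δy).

(-0.8, 2.4)

The green cube was at about (9.3, 2.6) and moved to about (8.5, 5.0).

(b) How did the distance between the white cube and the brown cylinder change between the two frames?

-0.4

They were about 3.5 units apart before and 3.1 after — 0.4 units closer together.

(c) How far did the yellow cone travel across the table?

1.7

From (5.8, 4.8) to (6.5, 3.3), the yellow cone covered √(0.7² + 1.5²) ≈ 1.7 units.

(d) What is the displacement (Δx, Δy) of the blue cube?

(0.8, 0.1)

The blue cube started near (2.4, 1.6) and ended near (3.2, 1.7).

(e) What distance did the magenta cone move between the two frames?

3.0

The magenta cone was near (7.1, 5.6) before and (9.3, 3.6) after, so it travelled √(2.2² + 2.0²) ≈ 3.0 units.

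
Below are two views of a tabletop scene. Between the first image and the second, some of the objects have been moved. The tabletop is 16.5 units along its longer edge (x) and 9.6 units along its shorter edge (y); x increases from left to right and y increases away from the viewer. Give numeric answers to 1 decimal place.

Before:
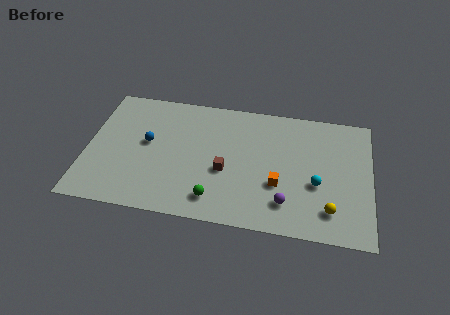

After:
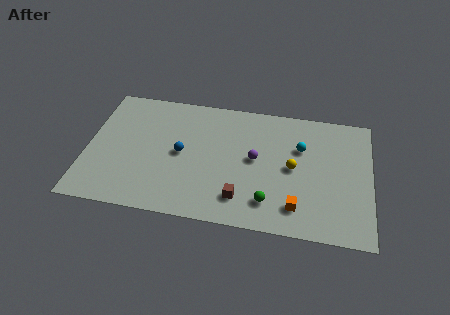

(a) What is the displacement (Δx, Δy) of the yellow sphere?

(-2.2, 2.8)

From the two frames, the yellow sphere sits at roughly (14.2, 2.0) before and (12.0, 4.8) after.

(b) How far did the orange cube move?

1.9

The orange cube moved from about (11.2, 3.4) to (12.3, 1.9), a distance of √(1.1² + 1.5²) ≈ 1.9.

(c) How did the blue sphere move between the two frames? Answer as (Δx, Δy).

(2.0, -0.5)

From the two frames, the blue sphere sits at roughly (3.5, 5.3) before and (5.5, 4.8) after.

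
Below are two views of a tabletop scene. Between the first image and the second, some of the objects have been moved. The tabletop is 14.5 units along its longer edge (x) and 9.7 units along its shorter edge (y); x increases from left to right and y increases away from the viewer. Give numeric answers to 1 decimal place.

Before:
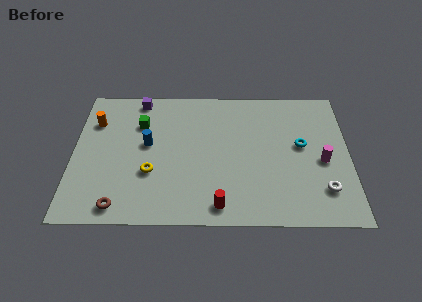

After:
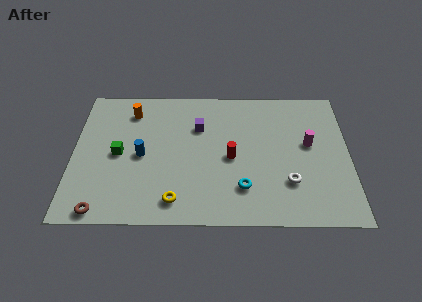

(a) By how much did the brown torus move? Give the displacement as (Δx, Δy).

(-0.9, -0.3)

The brown torus started near (2.5, 1.1) and ended near (1.6, 0.8).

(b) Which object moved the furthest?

the cyan torus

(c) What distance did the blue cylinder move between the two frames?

0.9

The blue cylinder moved from about (3.9, 5.4) to (3.6, 4.6), a distance of √(0.3² + 0.8²) ≈ 0.9.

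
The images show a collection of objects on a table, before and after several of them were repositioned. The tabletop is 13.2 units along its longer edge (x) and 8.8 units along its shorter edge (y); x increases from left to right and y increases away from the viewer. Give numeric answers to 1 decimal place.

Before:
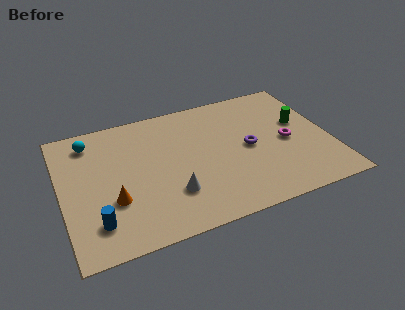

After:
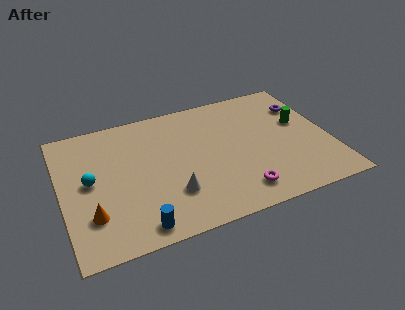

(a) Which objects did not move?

the white cone and the green cylinder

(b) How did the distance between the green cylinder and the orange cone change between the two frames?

+1.2

They were about 9.8 units apart before and 11.0 after — 1.2 units further apart.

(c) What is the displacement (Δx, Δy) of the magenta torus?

(-2.7, -2.6)

From the two frames, the magenta torus sits at roughly (11.1, 4.1) before and (8.4, 1.5) after.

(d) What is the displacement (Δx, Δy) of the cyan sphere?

(-0.2, -2.7)

From the two frames, the cyan sphere sits at roughly (1.6, 7.3) before and (1.4, 4.6) after.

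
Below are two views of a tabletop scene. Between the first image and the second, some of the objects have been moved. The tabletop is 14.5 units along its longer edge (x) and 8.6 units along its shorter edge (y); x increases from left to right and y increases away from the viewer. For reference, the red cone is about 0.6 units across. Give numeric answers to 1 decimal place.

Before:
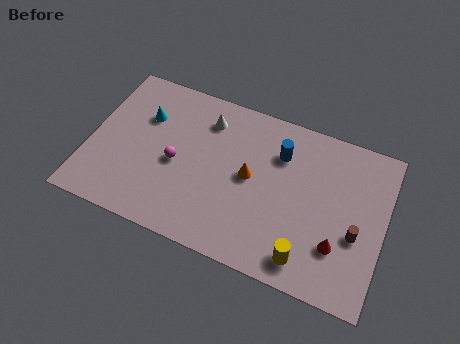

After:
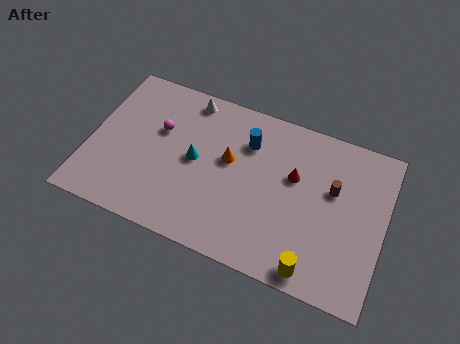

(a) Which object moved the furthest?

the red cone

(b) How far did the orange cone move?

1.2

The orange cone was near (7.9, 4.5) before and (6.8, 5.0) after, so it travelled √(1.1² + 0.5²) ≈ 1.2 units.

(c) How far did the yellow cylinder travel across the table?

0.6

The yellow cylinder was near (11.0, 1.3) before and (11.4, 0.9) after, so it travelled √(0.4² + 0.4²) ≈ 0.6 units.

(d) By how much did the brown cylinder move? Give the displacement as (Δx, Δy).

(-1.3, 1.9)

The brown cylinder started near (13.2, 3.4) and ended near (11.9, 5.3).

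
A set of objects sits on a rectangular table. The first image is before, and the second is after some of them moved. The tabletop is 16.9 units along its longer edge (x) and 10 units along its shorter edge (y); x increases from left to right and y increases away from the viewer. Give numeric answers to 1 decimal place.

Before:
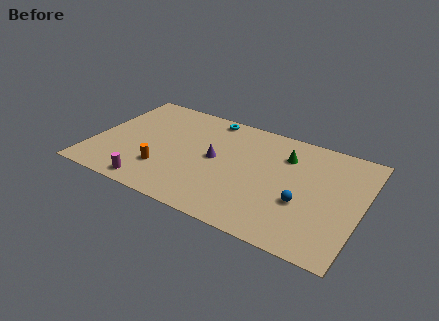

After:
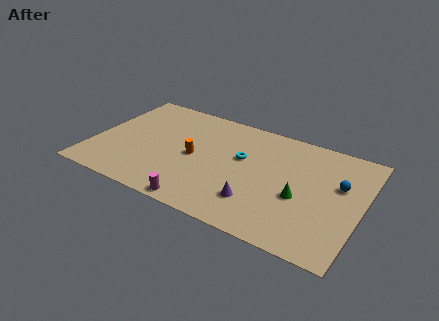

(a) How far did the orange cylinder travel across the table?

2.6

The orange cylinder was near (4.7, 2.8) before and (6.4, 4.8) after, so it travelled √(1.7² + 2.0²) ≈ 2.6 units.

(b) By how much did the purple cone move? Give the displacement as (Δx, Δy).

(3.0, -2.7)

The purple cone was at about (7.7, 5.2) and moved to about (10.7, 2.5).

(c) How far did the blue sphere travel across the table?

3.2

The blue sphere moved from about (13.4, 3.7) to (15.4, 6.2), a distance of √(2.0² + 2.5²) ≈ 3.2.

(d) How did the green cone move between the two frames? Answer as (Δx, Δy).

(1.3, -3.3)

The green cone started near (11.9, 7.4) and ended near (13.2, 4.1).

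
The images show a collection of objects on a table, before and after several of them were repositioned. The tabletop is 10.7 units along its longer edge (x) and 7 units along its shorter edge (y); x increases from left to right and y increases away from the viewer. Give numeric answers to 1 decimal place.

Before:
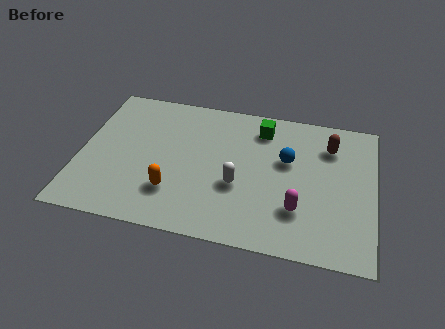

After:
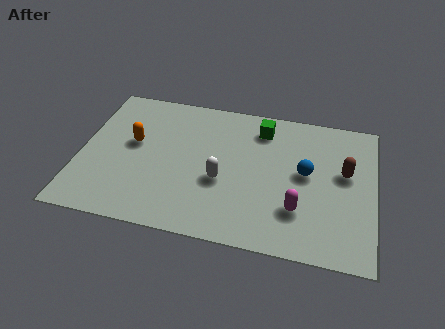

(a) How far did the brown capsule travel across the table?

1.3

The brown capsule moved from about (9.0, 5.3) to (9.6, 4.1), a distance of √(0.6² + 1.2²) ≈ 1.3.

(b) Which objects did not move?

the green cube and the magenta capsule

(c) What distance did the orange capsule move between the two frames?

2.6

The orange capsule was near (3.5, 1.9) before and (1.9, 4.0) after, so it travelled √(1.6² + 2.1²) ≈ 2.6 units.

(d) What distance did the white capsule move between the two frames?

0.6

The white capsule was near (5.8, 2.7) before and (5.2, 2.8) after, so it travelled √(0.6² + 0.1²) ≈ 0.6 units.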